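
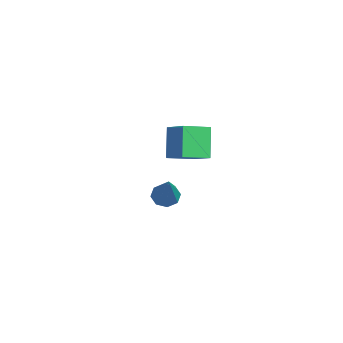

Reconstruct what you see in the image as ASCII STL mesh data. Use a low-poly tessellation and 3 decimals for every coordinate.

solid 
facet normal -0.507 0.205 0.837
outer loop
vertex 2.084 0.724 2.405
vertex 2.027 1.763 2.116
vertex 1.06 0.51 1.838
endloop
endfacet
facet normal 0.053 -0.962 0.268
outer loop
vertex 1.733 0.237 0.724
vertex 2.084 0.724 2.405
vertex 1.06 0.51 1.838
endloop
endfacet
facet normal -0.507 0.205 0.837
outer loop
vertex 1.06 0.51 1.838
vertex 2.027 1.763 2.116
vertex 1.003 1.549 1.549
endloop
endfacet
facet normal -0.861 -0.180 -0.476
outer loop
vertex 1.003 1.549 1.549
vertex 1.733 0.237 0.724
vertex 1.06 0.51 1.838
endloop
endfacet
facet normal 0.861 0.180 0.476
outer loop
vertex 2.084 0.724 2.405
vertex 2.7 1.49 1.002
vertex 2.027 1.763 2.116
endloop
endfacet
facet normal 0.053 -0.962 0.268
outer loop
vertex 2.757 0.451 1.291
vertex 2.084 0.724 2.405
vertex 1.733 0.237 0.724
endloop
endfacet
facet normal 0.861 0.180 0.476
outer loop
vertex 2.757 0.451 1.291
vertex 2.7 1.49 1.002
vertex 2.084 0.724 2.405
endloop
endfacet
facet normal -0.053 0.962 -0.268
outer loop
vertex 2.027 1.763 2.116
vertex 2.7 1.49 1.002
vertex 1.003 1.549 1.549
endloop
endfacet
facet normal -0.861 -0.180 -0.476
outer loop
vertex 1.676 1.276 0.435
vertex 1.733 0.237 0.724
vertex 1.003 1.549 1.549
endloop
endfacet
facet normal -0.053 0.962 -0.268
outer loop
vertex 1.003 1.549 1.549
vertex 2.7 1.49 1.002
vertex 1.676 1.276 0.435
endloop
endfacet
facet normal 0.507 -0.205 -0.837
outer loop
vertex 1.676 1.276 0.435
vertex 2.757 0.451 1.291
vertex 1.733 0.237 0.724
endloop
endfacet
facet normal 0.507 -0.205 -0.837
outer loop
vertex 2.7 1.49 1.002
vertex 2.757 0.451 1.291
vertex 1.676 1.276 0.435
endloop
endfacet
facet normal -0.645 0.177 -0.744
outer loop
vertex -0.907 1.619 -3.396
vertex -1.287 1.294 -3.144
vertex -1.157 1.838 -3.127
endloop
endfacet
facet normal 0.627 0.777 -0.050
outer loop
vertex -0.907 1.619 -3.396
vertex -1.157 1.838 -3.127
vertex 0.127 0.906 -1.516
endloop
endfacet
facet normal -0.646 0.178 -0.742
outer loop
vertex -1.157 1.838 -3.127
vertex -1.287 1.294 -3.144
vertex -1.483 1.739 -2.867
endloop
endfacet
facet normal 0.086 0.891 0.447
outer loop
vertex -1.157 1.838 -3.127
vertex -1.483 1.739 -2.867
vertex 0.127 0.906 -1.516
endloop
endfacet
facet normal -0.647 0.177 -0.742
outer loop
vertex -1.483 1.739 -2.867
vertex -1.287 1.294 -3.144
vertex -1.694 1.379 -2.769
endloop
endfacet
facet normal -0.420 0.459 0.783
outer loop
vertex -1.483 1.739 -2.867
vertex -1.694 1.379 -2.769
vertex 0.127 0.906 -1.516
endloop
endfacet
facet normal -0.646 0.178 -0.742
outer loop
vertex -1.694 1.379 -2.769
vertex -1.287 1.294 -3.144
vertex -1.667 0.969 -2.891
endloop
endfacet
facet normal -0.592 -0.265 0.761
outer loop
vertex -1.694 1.379 -2.769
vertex -1.667 0.969 -2.891
vertex 0.127 0.906 -1.516
endloop
endfacet
facet normal -0.645 0.176 -0.743
outer loop
vertex -1.667 0.969 -2.891
vertex -1.287 1.294 -3.144
vertex -1.416 0.749 -3.161
endloop
endfacet
facet normal -0.331 -0.858 0.392
outer loop
vertex -1.667 0.969 -2.891
vertex -1.416 0.749 -3.161
vertex 0.127 0.906 -1.516
endloop
endfacet
facet normal -0.645 0.176 -0.744
outer loop
vertex -1.416 0.749 -3.161
vertex -1.287 1.294 -3.144
vertex -1.09 0.849 -3.42
endloop
endfacet
facet normal 0.213 -0.971 -0.107
outer loop
vertex -1.416 0.749 -3.161
vertex -1.09 0.849 -3.42
vertex 0.127 0.906 -1.516
endloop
endfacet
facet normal -0.645 0.176 -0.744
outer loop
vertex -1.09 0.849 -3.42
vertex -1.287 1.294 -3.144
vertex -0.879 1.209 -3.518
endloop
endfacet
facet normal 0.716 -0.540 -0.442
outer loop
vertex -1.09 0.849 -3.42
vertex -0.879 1.209 -3.518
vertex 0.127 0.906 -1.516
endloop
endfacet
facet normal -0.645 0.177 -0.744
outer loop
vertex -0.879 1.209 -3.518
vertex -1.287 1.294 -3.144
vertex -0.907 1.619 -3.396
endloop
endfacet
facet normal 0.889 0.185 -0.419
outer loop
vertex -0.879 1.209 -3.518
vertex -0.907 1.619 -3.396
vertex 0.127 0.906 -1.516
endloop
endfacet

endsolid


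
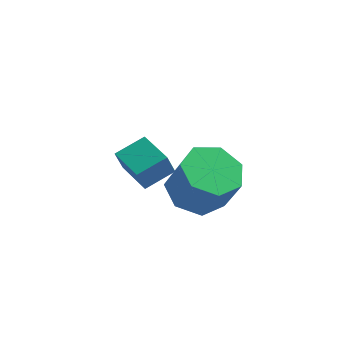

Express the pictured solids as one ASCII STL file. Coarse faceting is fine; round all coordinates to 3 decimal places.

solid 
facet normal -0.363 0.234 -0.902
outer loop
vertex 2.449 -1.174 -0.958
vertex 1.528 -0.949 -0.529
vertex 2.339 -0.318 -0.692
endloop
endfacet
facet normal 0.924 0.217 -0.316
outer loop
vertex 2.449 -1.174 -0.958
vertex 2.339 -0.318 -0.692
vertex 3.012 -1.535 0.44
endloop
endfacet
facet normal 0.924 0.217 -0.316
outer loop
vertex 3.012 -1.535 0.44
vertex 2.339 -0.318 -0.692
vertex 2.902 -0.68 0.706
endloop
endfacet
facet normal 0.364 -0.234 0.902
outer loop
vertex 3.012 -1.535 0.44
vertex 2.902 -0.68 0.706
vertex 2.092 -1.311 0.869
endloop
endfacet
facet normal -0.363 0.233 -0.902
outer loop
vertex 2.339 -0.318 -0.692
vertex 1.528 -0.949 -0.529
vertex 1.618 0.062 -0.304
endloop
endfacet
facet normal 0.480 0.877 0.034
outer loop
vertex 2.339 -0.318 -0.692
vertex 1.618 0.062 -0.304
vertex 2.902 -0.68 0.706
endloop
endfacet
facet normal 0.481 0.876 0.033
outer loop
vertex 2.902 -0.68 0.706
vertex 1.618 0.062 -0.304
vertex 2.181 -0.299 1.094
endloop
endfacet
facet normal 0.363 -0.233 0.902
outer loop
vertex 2.902 -0.68 0.706
vertex 2.181 -0.299 1.094
vertex 2.092 -1.311 0.869
endloop
endfacet
facet normal -0.363 0.233 -0.902
outer loop
vertex 1.618 0.062 -0.304
vertex 1.528 -0.949 -0.529
vertex 0.83 -0.319 -0.085
endloop
endfacet
facet normal -0.324 0.876 0.357
outer loop
vertex 1.618 0.062 -0.304
vertex 0.83 -0.319 -0.085
vertex 2.181 -0.299 1.094
endloop
endfacet
facet normal -0.325 0.875 0.358
outer loop
vertex 2.181 -0.299 1.094
vertex 0.83 -0.319 -0.085
vertex 1.393 -0.681 1.313
endloop
endfacet
facet normal 0.363 -0.233 0.902
outer loop
vertex 2.181 -0.299 1.094
vertex 1.393 -0.681 1.313
vertex 2.092 -1.311 0.869
endloop
endfacet
facet normal -0.364 0.233 -0.902
outer loop
vertex 0.83 -0.319 -0.085
vertex 1.528 -0.949 -0.529
vertex 0.568 -1.175 -0.2
endloop
endfacet
facet normal -0.885 0.216 0.412
outer loop
vertex 0.83 -0.319 -0.085
vertex 0.568 -1.175 -0.2
vertex 1.393 -0.681 1.313
endloop
endfacet
facet normal -0.885 0.216 0.412
outer loop
vertex 1.393 -0.681 1.313
vertex 0.568 -1.175 -0.2
vertex 1.131 -1.537 1.198
endloop
endfacet
facet normal 0.364 -0.232 0.902
outer loop
vertex 1.393 -0.681 1.313
vertex 1.131 -1.537 1.198
vertex 2.092 -1.311 0.869
endloop
endfacet
facet normal -0.364 0.233 -0.902
outer loop
vertex 0.568 -1.175 -0.2
vertex 1.528 -0.949 -0.529
vertex 1.029 -1.861 -0.563
endloop
endfacet
facet normal -0.779 -0.607 0.157
outer loop
vertex 0.568 -1.175 -0.2
vertex 1.029 -1.861 -0.563
vertex 1.131 -1.537 1.198
endloop
endfacet
facet normal -0.779 -0.607 0.157
outer loop
vertex 1.131 -1.537 1.198
vertex 1.029 -1.861 -0.563
vertex 1.592 -2.222 0.835
endloop
endfacet
facet normal 0.364 -0.233 0.902
outer loop
vertex 1.131 -1.537 1.198
vertex 1.592 -2.222 0.835
vertex 2.092 -1.311 0.869
endloop
endfacet
facet normal -0.364 0.233 -0.902
outer loop
vertex 1.029 -1.861 -0.563
vertex 1.528 -0.949 -0.529
vertex 1.866 -1.86 -0.901
endloop
endfacet
facet normal -0.086 -0.972 -0.216
outer loop
vertex 1.029 -1.861 -0.563
vertex 1.866 -1.86 -0.901
vertex 1.592 -2.222 0.835
endloop
endfacet
facet normal -0.087 -0.972 -0.217
outer loop
vertex 1.592 -2.222 0.835
vertex 1.866 -1.86 -0.901
vertex 2.429 -2.222 0.498
endloop
endfacet
facet normal 0.363 -0.233 0.902
outer loop
vertex 1.592 -2.222 0.835
vertex 2.429 -2.222 0.498
vertex 2.092 -1.311 0.869
endloop
endfacet
facet normal -0.363 0.234 -0.902
outer loop
vertex 1.866 -1.86 -0.901
vertex 1.528 -0.949 -0.529
vertex 2.449 -1.174 -0.958
endloop
endfacet
facet normal 0.671 -0.606 -0.427
outer loop
vertex 1.866 -1.86 -0.901
vertex 2.449 -1.174 -0.958
vertex 2.429 -2.222 0.498
endloop
endfacet
facet normal 0.671 -0.606 -0.427
outer loop
vertex 2.429 -2.222 0.498
vertex 2.449 -1.174 -0.958
vertex 3.012 -1.535 0.44
endloop
endfacet
facet normal 0.364 -0.233 0.902
outer loop
vertex 2.429 -2.222 0.498
vertex 3.012 -1.535 0.44
vertex 2.092 -1.311 0.869
endloop
endfacet
facet normal -0.646 0.762 -0.029
outer loop
vertex -1.687 2.154 -1.936
vertex -0.827 2.898 -1.553
vertex -1.457 2.317 -2.77
endloop
endfacet
facet normal -0.716 -0.621 -0.319
outer loop
vertex -0.493 1.182 -2.727
vertex -1.687 2.154 -1.936
vertex -1.457 2.317 -2.77
endloop
endfacet
facet normal -0.647 0.762 -0.029
outer loop
vertex -1.457 2.317 -2.77
vertex -0.827 2.898 -1.553
vertex -0.597 3.062 -2.387
endloop
endfacet
facet normal 0.261 0.186 -0.947
outer loop
vertex -0.597 3.062 -2.387
vertex -0.493 1.182 -2.727
vertex -1.457 2.317 -2.77
endloop
endfacet
facet normal -0.261 -0.186 0.947
outer loop
vertex -1.687 2.154 -1.936
vertex 0.137 1.763 -1.51
vertex -0.827 2.898 -1.553
endloop
endfacet
facet normal -0.716 -0.620 -0.320
outer loop
vertex -0.723 1.018 -1.893
vertex -1.687 2.154 -1.936
vertex -0.493 1.182 -2.727
endloop
endfacet
facet normal -0.261 -0.186 0.947
outer loop
vertex -0.723 1.018 -1.893
vertex 0.137 1.763 -1.51
vertex -1.687 2.154 -1.936
endloop
endfacet
facet normal 0.716 0.620 0.320
outer loop
vertex -0.827 2.898 -1.553
vertex 0.137 1.763 -1.51
vertex -0.597 3.062 -2.387
endloop
endfacet
facet normal 0.261 0.186 -0.947
outer loop
vertex 0.367 1.926 -2.344
vertex -0.493 1.182 -2.727
vertex -0.597 3.062 -2.387
endloop
endfacet
facet normal 0.717 0.620 0.319
outer loop
vertex -0.597 3.062 -2.387
vertex 0.137 1.763 -1.51
vertex 0.367 1.926 -2.344
endloop
endfacet
facet normal 0.647 -0.762 0.028
outer loop
vertex 0.367 1.926 -2.344
vertex -0.723 1.018 -1.893
vertex -0.493 1.182 -2.727
endloop
endfacet
facet normal 0.647 -0.762 0.029
outer loop
vertex 0.137 1.763 -1.51
vertex -0.723 1.018 -1.893
vertex 0.367 1.926 -2.344
endloop
endfacet

endsolid


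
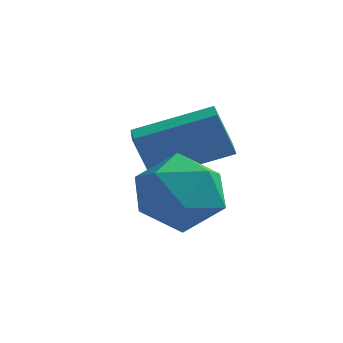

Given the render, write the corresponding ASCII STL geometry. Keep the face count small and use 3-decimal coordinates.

solid 
facet normal -0.861 -0.383 -0.335
outer loop
vertex 0.419 1.254 -0.066
vertex 0.124 2.002 -0.163
vertex 0.846 1.276 -1.187
endloop
endfacet
facet normal 0.364 -0.924 0.120
outer loop
vertex 2.516 2.018 -0.537
vertex 0.419 1.254 -0.066
vertex 0.846 1.276 -1.187
endloop
endfacet
facet normal -0.861 -0.383 -0.335
outer loop
vertex 0.846 1.276 -1.187
vertex 0.124 2.002 -0.163
vertex 0.551 2.024 -1.285
endloop
endfacet
facet normal 0.356 0.018 -0.934
outer loop
vertex 0.551 2.024 -1.285
vertex 2.516 2.018 -0.537
vertex 0.846 1.276 -1.187
endloop
endfacet
facet normal -0.355 -0.019 0.935
outer loop
vertex 0.419 1.254 -0.066
vertex 1.794 2.744 0.487
vertex 0.124 2.002 -0.163
endloop
endfacet
facet normal 0.364 -0.924 0.120
outer loop
vertex 2.089 1.996 0.585
vertex 0.419 1.254 -0.066
vertex 2.516 2.018 -0.537
endloop
endfacet
facet normal -0.356 -0.018 0.934
outer loop
vertex 2.089 1.996 0.585
vertex 1.794 2.744 0.487
vertex 0.419 1.254 -0.066
endloop
endfacet
facet normal -0.364 0.924 -0.120
outer loop
vertex 0.124 2.002 -0.163
vertex 1.794 2.744 0.487
vertex 0.551 2.024 -1.285
endloop
endfacet
facet normal 0.356 0.019 -0.934
outer loop
vertex 2.221 2.766 -0.634
vertex 2.516 2.018 -0.537
vertex 0.551 2.024 -1.285
endloop
endfacet
facet normal -0.364 0.924 -0.120
outer loop
vertex 0.551 2.024 -1.285
vertex 1.794 2.744 0.487
vertex 2.221 2.766 -0.634
endloop
endfacet
facet normal 0.861 0.383 0.335
outer loop
vertex 2.221 2.766 -0.634
vertex 2.089 1.996 0.585
vertex 2.516 2.018 -0.537
endloop
endfacet
facet normal 0.861 0.383 0.335
outer loop
vertex 1.794 2.744 0.487
vertex 2.089 1.996 0.585
vertex 2.221 2.766 -0.634
endloop
endfacet
facet normal -0.634 0.009 0.773
outer loop
vertex 0.823 0.273 -0.656
vertex 1.494 -0.403 -0.098
vertex 1.615 0.691 -0.011
endloop
endfacet
facet normal -0.665 0.623 0.412
outer loop
vertex 0.823 0.273 -0.656
vertex 1.615 0.691 -0.011
vertex 1.418 1.136 -1.001
endloop
endfacet
facet normal -0.840 0.474 -0.263
outer loop
vertex 0.823 0.273 -0.656
vertex 1.418 1.136 -1.001
vertex 1.176 0.318 -1.701
endloop
endfacet
facet normal -0.918 -0.233 -0.320
outer loop
vertex 0.823 0.273 -0.656
vertex 1.176 0.318 -1.701
vertex 1.223 -0.634 -1.143
endloop
endfacet
facet normal -0.791 -0.521 0.320
outer loop
vertex 0.823 0.273 -0.656
vertex 1.223 -0.634 -1.143
vertex 1.494 -0.403 -0.098
endloop
endfacet
facet normal -0.012 0.911 0.412
outer loop
vertex 1.418 1.136 -1.001
vertex 1.615 0.691 -0.011
vertex 2.457 0.994 -0.657
endloop
endfacet
facet normal 0.038 -0.083 0.996
outer loop
vertex 1.615 0.691 -0.011
vertex 1.494 -0.403 -0.098
vertex 2.504 0.042 -0.099
endloop
endfacet
facet normal -0.216 -0.940 0.264
outer loop
vertex 1.494 -0.403 -0.098
vertex 1.223 -0.634 -1.143
vertex 2.262 -0.776 -0.799
endloop
endfacet
facet normal -0.422 -0.474 -0.773
outer loop
vertex 1.223 -0.634 -1.143
vertex 1.176 0.318 -1.701
vertex 2.065 -0.331 -1.789
endloop
endfacet
facet normal -0.296 0.670 -0.681
outer loop
vertex 1.176 0.318 -1.701
vertex 1.418 1.136 -1.001
vertex 2.186 0.763 -1.702
endloop
endfacet
facet normal 0.918 0.233 0.320
outer loop
vertex 2.857 0.087 -1.144
vertex 2.457 0.994 -0.657
vertex 2.504 0.042 -0.099
endloop
endfacet
facet normal 0.840 -0.474 0.263
outer loop
vertex 2.857 0.087 -1.144
vertex 2.504 0.042 -0.099
vertex 2.262 -0.776 -0.799
endloop
endfacet
facet normal 0.665 -0.623 -0.412
outer loop
vertex 2.857 0.087 -1.144
vertex 2.262 -0.776 -0.799
vertex 2.065 -0.331 -1.789
endloop
endfacet
facet normal 0.634 -0.009 -0.773
outer loop
vertex 2.857 0.087 -1.144
vertex 2.065 -0.331 -1.789
vertex 2.186 0.763 -1.702
endloop
endfacet
facet normal 0.791 0.521 -0.320
outer loop
vertex 2.857 0.087 -1.144
vertex 2.186 0.763 -1.702
vertex 2.457 0.994 -0.657
endloop
endfacet
facet normal 0.422 0.474 0.773
outer loop
vertex 2.504 0.042 -0.099
vertex 2.457 0.994 -0.657
vertex 1.615 0.691 -0.011
endloop
endfacet
facet normal 0.296 -0.670 0.681
outer loop
vertex 2.262 -0.776 -0.799
vertex 2.504 0.042 -0.099
vertex 1.494 -0.403 -0.098
endloop
endfacet
facet normal 0.012 -0.911 -0.412
outer loop
vertex 2.065 -0.331 -1.789
vertex 2.262 -0.776 -0.799
vertex 1.223 -0.634 -1.143
endloop
endfacet
facet normal -0.038 0.083 -0.996
outer loop
vertex 2.186 0.763 -1.702
vertex 2.065 -0.331 -1.789
vertex 1.176 0.318 -1.701
endloop
endfacet
facet normal 0.216 0.940 -0.264
outer loop
vertex 2.457 0.994 -0.657
vertex 2.186 0.763 -1.702
vertex 1.418 1.136 -1.001
endloop
endfacet

endsolid


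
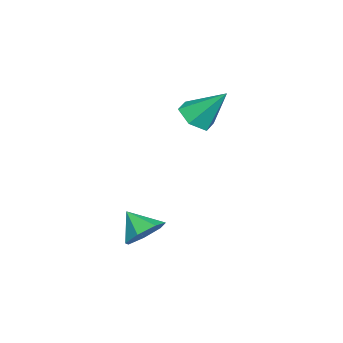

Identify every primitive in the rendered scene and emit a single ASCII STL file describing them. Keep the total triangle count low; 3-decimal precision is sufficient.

solid 
facet normal 0.342 0.677 -0.651
outer loop
vertex 2.834 1.248 -3.345
vertex 2.458 0.681 -4.132
vertex 1.987 1.436 -3.594
endloop
endfacet
facet normal -0.229 0.225 0.947
outer loop
vertex 2.834 1.248 -3.345
vertex 1.987 1.436 -3.594
vertex 1.962 -0.301 -3.188
endloop
endfacet
facet normal 0.342 0.677 -0.651
outer loop
vertex 1.987 1.436 -3.594
vertex 2.458 0.681 -4.132
vertex 1.494 1.056 -4.248
endloop
endfacet
facet normal -0.828 0.139 0.543
outer loop
vertex 1.987 1.436 -3.594
vertex 1.494 1.056 -4.248
vertex 1.962 -0.301 -3.188
endloop
endfacet
facet normal 0.342 0.678 -0.651
outer loop
vertex 1.494 1.056 -4.248
vertex 2.458 0.681 -4.132
vertex 1.727 0.394 -4.815
endloop
endfacet
facet normal -0.944 -0.329 -0.004
outer loop
vertex 1.494 1.056 -4.248
vertex 1.727 0.394 -4.815
vertex 1.962 -0.301 -3.188
endloop
endfacet
facet normal 0.342 0.678 -0.651
outer loop
vertex 1.727 0.394 -4.815
vertex 2.458 0.681 -4.132
vertex 2.51 -0.052 -4.868
endloop
endfacet
facet normal -0.489 -0.825 -0.282
outer loop
vertex 1.727 0.394 -4.815
vertex 2.51 -0.052 -4.868
vertex 1.962 -0.301 -3.188
endloop
endfacet
facet normal 0.342 0.678 -0.651
outer loop
vertex 2.51 -0.052 -4.868
vertex 2.458 0.681 -4.132
vertex 3.254 0.054 -4.367
endloop
endfacet
facet normal 0.194 -0.978 -0.082
outer loop
vertex 2.51 -0.052 -4.868
vertex 3.254 0.054 -4.367
vertex 1.962 -0.301 -3.188
endloop
endfacet
facet normal 0.342 0.678 -0.651
outer loop
vertex 3.254 0.054 -4.367
vertex 2.458 0.681 -4.132
vertex 3.398 0.633 -3.689
endloop
endfacet
facet normal 0.592 -0.671 0.447
outer loop
vertex 3.254 0.054 -4.367
vertex 3.398 0.633 -3.689
vertex 1.962 -0.301 -3.188
endloop
endfacet
facet normal 0.342 0.678 -0.651
outer loop
vertex 3.398 0.633 -3.689
vertex 2.458 0.681 -4.132
vertex 2.834 1.248 -3.345
endloop
endfacet
facet normal 0.404 -0.136 0.905
outer loop
vertex 3.398 0.633 -3.689
vertex 2.834 1.248 -3.345
vertex 1.962 -0.301 -3.188
endloop
endfacet
facet normal -0.044 -0.656 -0.753
outer loop
vertex -1.548 1.441 0.667
vertex -2.547 1.488 0.684
vertex -2.026 2.117 0.106
endloop
endfacet
facet normal 0.830 0.557 -0.035
outer loop
vertex -1.548 1.441 0.667
vertex -2.026 2.117 0.106
vertex -2.453 2.892 2.296
endloop
endfacet
facet normal -0.044 -0.656 -0.753
outer loop
vertex -2.026 2.117 0.106
vertex -2.547 1.488 0.684
vertex -3.025 2.164 0.123
endloop
endfacet
facet normal 0.039 0.944 -0.327
outer loop
vertex -2.026 2.117 0.106
vertex -3.025 2.164 0.123
vertex -2.453 2.892 2.296
endloop
endfacet
facet normal -0.044 -0.656 -0.753
outer loop
vertex -3.025 2.164 0.123
vertex -2.547 1.488 0.684
vertex -3.545 1.535 0.701
endloop
endfacet
facet normal -0.774 0.633 -0.008
outer loop
vertex -3.025 2.164 0.123
vertex -3.545 1.535 0.701
vertex -2.453 2.892 2.296
endloop
endfacet
facet normal -0.044 -0.655 -0.754
outer loop
vertex -3.545 1.535 0.701
vertex -2.547 1.488 0.684
vertex -3.067 0.859 1.261
endloop
endfacet
facet normal -0.797 -0.065 0.601
outer loop
vertex -3.545 1.535 0.701
vertex -3.067 0.859 1.261
vertex -2.453 2.892 2.296
endloop
endfacet
facet normal -0.044 -0.656 -0.754
outer loop
vertex -3.067 0.859 1.261
vertex -2.547 1.488 0.684
vertex -2.068 0.812 1.244
endloop
endfacet
facet normal -0.006 -0.452 0.892
outer loop
vertex -3.067 0.859 1.261
vertex -2.068 0.812 1.244
vertex -2.453 2.892 2.296
endloop
endfacet
facet normal -0.044 -0.656 -0.754
outer loop
vertex -2.068 0.812 1.244
vertex -2.547 1.488 0.684
vertex -1.548 1.441 0.667
endloop
endfacet
facet normal 0.807 -0.141 0.574
outer loop
vertex -2.068 0.812 1.244
vertex -1.548 1.441 0.667
vertex -2.453 2.892 2.296
endloop
endfacet

endsolid


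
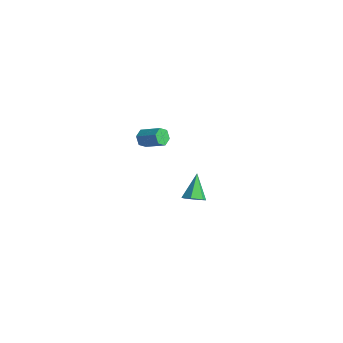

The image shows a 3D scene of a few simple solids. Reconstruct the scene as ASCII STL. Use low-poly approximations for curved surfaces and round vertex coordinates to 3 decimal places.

solid 
facet normal 0.463 -0.547 -0.697
outer loop
vertex 3.239 1.714 -3.153
vertex 2.65 1.592 -3.448
vertex 3.01 2.127 -3.629
endloop
endfacet
facet normal 0.612 0.719 0.330
outer loop
vertex 3.239 1.714 -3.153
vertex 3.01 2.127 -3.629
vertex 1.91 2.468 -2.332
endloop
endfacet
facet normal 0.463 -0.548 -0.697
outer loop
vertex 3.01 2.127 -3.629
vertex 2.65 1.592 -3.448
vertex 2.421 2.004 -3.924
endloop
endfacet
facet normal -0.052 0.954 -0.295
outer loop
vertex 3.01 2.127 -3.629
vertex 2.421 2.004 -3.924
vertex 1.91 2.468 -2.332
endloop
endfacet
facet normal 0.462 -0.548 -0.697
outer loop
vertex 2.421 2.004 -3.924
vertex 2.65 1.592 -3.448
vertex 2.061 1.469 -3.742
endloop
endfacet
facet normal -0.821 0.421 -0.386
outer loop
vertex 2.421 2.004 -3.924
vertex 2.061 1.469 -3.742
vertex 1.91 2.468 -2.332
endloop
endfacet
facet normal 0.462 -0.547 -0.698
outer loop
vertex 2.061 1.469 -3.742
vertex 2.65 1.592 -3.448
vertex 2.29 1.057 -3.267
endloop
endfacet
facet normal -0.927 -0.346 0.146
outer loop
vertex 2.061 1.469 -3.742
vertex 2.29 1.057 -3.267
vertex 1.91 2.468 -2.332
endloop
endfacet
facet normal 0.463 -0.547 -0.697
outer loop
vertex 2.29 1.057 -3.267
vertex 2.65 1.592 -3.448
vertex 2.879 1.179 -2.972
endloop
endfacet
facet normal -0.265 -0.581 0.769
outer loop
vertex 2.29 1.057 -3.267
vertex 2.879 1.179 -2.972
vertex 1.91 2.468 -2.332
endloop
endfacet
facet normal 0.463 -0.547 -0.697
outer loop
vertex 2.879 1.179 -2.972
vertex 2.65 1.592 -3.448
vertex 3.239 1.714 -3.153
endloop
endfacet
facet normal 0.505 -0.048 0.862
outer loop
vertex 2.879 1.179 -2.972
vertex 3.239 1.714 -3.153
vertex 1.91 2.468 -2.332
endloop
endfacet
facet normal -0.831 -0.283 -0.480
outer loop
vertex 2.943 -1.858 3.071
vertex 2.663 -1.789 3.515
vertex 2.723 -1.387 3.174
endloop
endfacet
facet normal 0.372 0.361 -0.855
outer loop
vertex 2.943 -1.858 3.071
vertex 2.723 -1.387 3.174
vertex 3.998 -1.501 3.681
endloop
endfacet
facet normal 0.372 0.361 -0.855
outer loop
vertex 3.998 -1.501 3.681
vertex 2.723 -1.387 3.174
vertex 3.778 -1.03 3.784
endloop
endfacet
facet normal 0.830 0.283 0.481
outer loop
vertex 3.998 -1.501 3.681
vertex 3.778 -1.03 3.784
vertex 3.717 -1.431 4.125
endloop
endfacet
facet normal -0.831 -0.282 -0.479
outer loop
vertex 2.723 -1.387 3.174
vertex 2.663 -1.789 3.515
vertex 2.443 -1.318 3.619
endloop
endfacet
facet normal -0.173 0.951 -0.257
outer loop
vertex 2.723 -1.387 3.174
vertex 2.443 -1.318 3.619
vertex 3.778 -1.03 3.784
endloop
endfacet
facet normal -0.173 0.950 -0.258
outer loop
vertex 3.778 -1.03 3.784
vertex 2.443 -1.318 3.619
vertex 3.498 -0.96 4.229
endloop
endfacet
facet normal 0.832 0.281 0.479
outer loop
vertex 3.778 -1.03 3.784
vertex 3.498 -0.96 4.229
vertex 3.717 -1.431 4.125
endloop
endfacet
facet normal -0.830 -0.282 -0.481
outer loop
vertex 2.443 -1.318 3.619
vertex 2.663 -1.789 3.515
vertex 2.382 -1.719 3.959
endloop
endfacet
facet normal -0.545 0.589 0.597
outer loop
vertex 2.443 -1.318 3.619
vertex 2.382 -1.719 3.959
vertex 3.498 -0.96 4.229
endloop
endfacet
facet normal -0.545 0.588 0.598
outer loop
vertex 3.498 -0.96 4.229
vertex 2.382 -1.719 3.959
vertex 3.437 -1.362 4.569
endloop
endfacet
facet normal 0.831 0.280 0.480
outer loop
vertex 3.498 -0.96 4.229
vertex 3.437 -1.362 4.569
vertex 3.717 -1.431 4.125
endloop
endfacet
facet normal -0.830 -0.283 -0.481
outer loop
vertex 2.382 -1.719 3.959
vertex 2.663 -1.789 3.515
vertex 2.602 -2.19 3.856
endloop
endfacet
facet normal -0.372 -0.361 0.855
outer loop
vertex 2.382 -1.719 3.959
vertex 2.602 -2.19 3.856
vertex 3.437 -1.362 4.569
endloop
endfacet
facet normal -0.372 -0.361 0.855
outer loop
vertex 3.437 -1.362 4.569
vertex 2.602 -2.19 3.856
vertex 3.657 -1.833 4.466
endloop
endfacet
facet normal 0.831 0.283 0.480
outer loop
vertex 3.437 -1.362 4.569
vertex 3.657 -1.833 4.466
vertex 3.717 -1.431 4.125
endloop
endfacet
facet normal -0.832 -0.281 -0.479
outer loop
vertex 2.602 -2.19 3.856
vertex 2.663 -1.789 3.515
vertex 2.882 -2.26 3.411
endloop
endfacet
facet normal 0.172 -0.951 0.258
outer loop
vertex 2.602 -2.19 3.856
vertex 2.882 -2.26 3.411
vertex 3.657 -1.833 4.466
endloop
endfacet
facet normal 0.174 -0.951 0.257
outer loop
vertex 3.657 -1.833 4.466
vertex 2.882 -2.26 3.411
vertex 3.937 -1.902 4.021
endloop
endfacet
facet normal 0.831 0.282 0.479
outer loop
vertex 3.657 -1.833 4.466
vertex 3.937 -1.902 4.021
vertex 3.717 -1.431 4.125
endloop
endfacet
facet normal -0.831 -0.280 -0.480
outer loop
vertex 2.882 -2.26 3.411
vertex 2.663 -1.789 3.515
vertex 2.943 -1.858 3.071
endloop
endfacet
facet normal 0.545 -0.588 -0.598
outer loop
vertex 2.882 -2.26 3.411
vertex 2.943 -1.858 3.071
vertex 3.937 -1.902 4.021
endloop
endfacet
facet normal 0.545 -0.589 -0.597
outer loop
vertex 3.937 -1.902 4.021
vertex 2.943 -1.858 3.071
vertex 3.998 -1.501 3.681
endloop
endfacet
facet normal 0.830 0.282 0.481
outer loop
vertex 3.937 -1.902 4.021
vertex 3.998 -1.501 3.681
vertex 3.717 -1.431 4.125
endloop
endfacet

endsolid


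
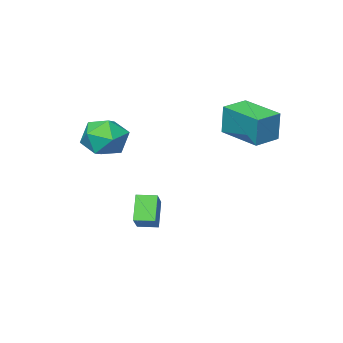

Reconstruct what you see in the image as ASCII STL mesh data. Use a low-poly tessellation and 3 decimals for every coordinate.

solid 
facet normal -0.997 -0.052 0.064
outer loop
vertex -3.251 0.94 3.332
vertex -3.364 2.833 3.102
vertex -3.332 0.765 1.935
endloop
endfacet
facet normal 0.059 -0.991 0.121
outer loop
vertex -2.136 0.827 1.858
vertex -3.251 0.94 3.332
vertex -3.332 0.765 1.935
endloop
endfacet
facet normal -0.997 -0.052 0.064
outer loop
vertex -3.332 0.765 1.935
vertex -3.364 2.833 3.102
vertex -3.445 2.658 1.705
endloop
endfacet
facet normal -0.057 -0.124 -0.991
outer loop
vertex -3.445 2.658 1.705
vertex -2.136 0.827 1.858
vertex -3.332 0.765 1.935
endloop
endfacet
facet normal 0.057 0.124 0.991
outer loop
vertex -3.251 0.94 3.332
vertex -2.168 2.895 3.025
vertex -3.364 2.833 3.102
endloop
endfacet
facet normal 0.059 -0.991 0.121
outer loop
vertex -2.055 1.002 3.255
vertex -3.251 0.94 3.332
vertex -2.136 0.827 1.858
endloop
endfacet
facet normal 0.057 0.124 0.991
outer loop
vertex -2.055 1.002 3.255
vertex -2.168 2.895 3.025
vertex -3.251 0.94 3.332
endloop
endfacet
facet normal -0.059 0.991 -0.121
outer loop
vertex -3.364 2.833 3.102
vertex -2.168 2.895 3.025
vertex -3.445 2.658 1.705
endloop
endfacet
facet normal -0.057 -0.124 -0.991
outer loop
vertex -2.249 2.72 1.628
vertex -2.136 0.827 1.858
vertex -3.445 2.658 1.705
endloop
endfacet
facet normal -0.059 0.991 -0.121
outer loop
vertex -3.445 2.658 1.705
vertex -2.168 2.895 3.025
vertex -2.249 2.72 1.628
endloop
endfacet
facet normal 0.997 0.052 -0.064
outer loop
vertex -2.249 2.72 1.628
vertex -2.055 1.002 3.255
vertex -2.136 0.827 1.858
endloop
endfacet
facet normal 0.997 0.052 -0.064
outer loop
vertex -2.168 2.895 3.025
vertex -2.055 1.002 3.255
vertex -2.249 2.72 1.628
endloop
endfacet
facet normal -0.574 -0.556 -0.601
outer loop
vertex 0.01 -1.634 -2.141
vertex -0.591 -1.019 -2.136
vertex 0.573 -1.076 -3.196
endloop
endfacet
facet normal 0.699 -0.715 -0.005
outer loop
vertex 1.331 -0.341 -2.404
vertex 0.01 -1.634 -2.141
vertex 0.573 -1.076 -3.196
endloop
endfacet
facet normal -0.574 -0.557 -0.600
outer loop
vertex 0.573 -1.076 -3.196
vertex -0.591 -1.019 -2.136
vertex -0.028 -0.461 -3.192
endloop
endfacet
facet normal 0.427 0.422 -0.800
outer loop
vertex -0.028 -0.461 -3.192
vertex 1.331 -0.341 -2.404
vertex 0.573 -1.076 -3.196
endloop
endfacet
facet normal -0.426 -0.423 0.800
outer loop
vertex 0.01 -1.634 -2.141
vertex 0.167 -0.284 -1.344
vertex -0.591 -1.019 -2.136
endloop
endfacet
facet normal 0.699 -0.715 -0.005
outer loop
vertex 0.768 -0.899 -1.348
vertex 0.01 -1.634 -2.141
vertex 1.331 -0.341 -2.404
endloop
endfacet
facet normal -0.427 -0.422 0.800
outer loop
vertex 0.768 -0.899 -1.348
vertex 0.167 -0.284 -1.344
vertex 0.01 -1.634 -2.141
endloop
endfacet
facet normal -0.699 0.715 0.005
outer loop
vertex -0.591 -1.019 -2.136
vertex 0.167 -0.284 -1.344
vertex -0.028 -0.461 -3.192
endloop
endfacet
facet normal 0.426 0.423 -0.800
outer loop
vertex 0.73 0.274 -2.399
vertex 1.331 -0.341 -2.404
vertex -0.028 -0.461 -3.192
endloop
endfacet
facet normal -0.699 0.715 0.005
outer loop
vertex -0.028 -0.461 -3.192
vertex 0.167 -0.284 -1.344
vertex 0.73 0.274 -2.399
endloop
endfacet
facet normal 0.574 0.556 0.600
outer loop
vertex 0.73 0.274 -2.399
vertex 0.768 -0.899 -1.348
vertex 1.331 -0.341 -2.404
endloop
endfacet
facet normal 0.574 0.557 0.601
outer loop
vertex 0.167 -0.284 -1.344
vertex 0.768 -0.899 -1.348
vertex 0.73 0.274 -2.399
endloop
endfacet
facet normal -0.268 0.961 -0.069
outer loop
vertex 1.069 -1.398 0.848
vertex 0.62 -1.453 1.821
vertex 1.65 -1.173 1.721
endloop
endfacet
facet normal 0.332 0.836 -0.437
outer loop
vertex 1.069 -1.398 0.848
vertex 1.65 -1.173 1.721
vertex 2.077 -1.756 0.929
endloop
endfacet
facet normal 0.193 0.333 -0.923
outer loop
vertex 1.069 -1.398 0.848
vertex 2.077 -1.756 0.929
vertex 1.31 -2.396 0.538
endloop
endfacet
facet normal -0.494 0.147 -0.857
outer loop
vertex 1.069 -1.398 0.848
vertex 1.31 -2.396 0.538
vertex 0.41 -2.209 1.089
endloop
endfacet
facet normal -0.778 0.535 -0.329
outer loop
vertex 1.069 -1.398 0.848
vertex 0.41 -2.209 1.089
vertex 0.62 -1.453 1.821
endloop
endfacet
facet normal 0.817 0.576 0.017
outer loop
vertex 2.077 -1.756 0.929
vertex 1.65 -1.173 1.721
vertex 2.25 -2.031 1.951
endloop
endfacet
facet normal -0.152 0.778 0.610
outer loop
vertex 1.65 -1.173 1.721
vertex 0.62 -1.453 1.821
vertex 1.35 -1.844 2.502
endloop
endfacet
facet normal -0.978 0.088 0.189
outer loop
vertex 0.62 -1.453 1.821
vertex 0.41 -2.209 1.089
vertex 0.583 -2.484 2.111
endloop
endfacet
facet normal -0.518 -0.540 -0.663
outer loop
vertex 0.41 -2.209 1.089
vertex 1.31 -2.396 0.538
vertex 1.01 -3.067 1.319
endloop
endfacet
facet normal 0.591 -0.238 -0.771
outer loop
vertex 1.31 -2.396 0.538
vertex 2.077 -1.756 0.929
vertex 2.04 -2.787 1.219
endloop
endfacet
facet normal 0.494 -0.147 0.857
outer loop
vertex 1.591 -2.842 2.192
vertex 2.25 -2.031 1.951
vertex 1.35 -1.844 2.502
endloop
endfacet
facet normal -0.193 -0.333 0.923
outer loop
vertex 1.591 -2.842 2.192
vertex 1.35 -1.844 2.502
vertex 0.583 -2.484 2.111
endloop
endfacet
facet normal -0.332 -0.836 0.437
outer loop
vertex 1.591 -2.842 2.192
vertex 0.583 -2.484 2.111
vertex 1.01 -3.067 1.319
endloop
endfacet
facet normal 0.268 -0.961 0.069
outer loop
vertex 1.591 -2.842 2.192
vertex 1.01 -3.067 1.319
vertex 2.04 -2.787 1.219
endloop
endfacet
facet normal 0.778 -0.535 0.329
outer loop
vertex 1.591 -2.842 2.192
vertex 2.04 -2.787 1.219
vertex 2.25 -2.031 1.951
endloop
endfacet
facet normal 0.518 0.540 0.663
outer loop
vertex 1.35 -1.844 2.502
vertex 2.25 -2.031 1.951
vertex 1.65 -1.173 1.721
endloop
endfacet
facet normal -0.591 0.238 0.771
outer loop
vertex 0.583 -2.484 2.111
vertex 1.35 -1.844 2.502
vertex 0.62 -1.453 1.821
endloop
endfacet
facet normal -0.817 -0.576 -0.017
outer loop
vertex 1.01 -3.067 1.319
vertex 0.583 -2.484 2.111
vertex 0.41 -2.209 1.089
endloop
endfacet
facet normal 0.152 -0.778 -0.610
outer loop
vertex 2.04 -2.787 1.219
vertex 1.01 -3.067 1.319
vertex 1.31 -2.396 0.538
endloop
endfacet
facet normal 0.978 -0.088 -0.189
outer loop
vertex 2.25 -2.031 1.951
vertex 2.04 -2.787 1.219
vertex 2.077 -1.756 0.929
endloop
endfacet

endsolid


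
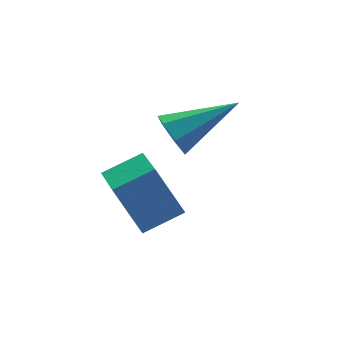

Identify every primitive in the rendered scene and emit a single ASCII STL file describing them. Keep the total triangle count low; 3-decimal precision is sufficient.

solid 
facet normal -0.348 0.374 0.860
outer loop
vertex -0.482 -0.61 -3.159
vertex 0.678 -0.597 -2.695
vertex -0.272 0.893 -3.727
endloop
endfacet
facet normal -0.928 -0.011 -0.371
outer loop
vertex 0.302 0.277 -5.145
vertex -0.482 -0.61 -3.159
vertex -0.272 0.893 -3.727
endloop
endfacet
facet normal -0.348 0.374 0.860
outer loop
vertex -0.272 0.893 -3.727
vertex 0.678 -0.597 -2.695
vertex 0.888 0.906 -3.263
endloop
endfacet
facet normal 0.130 0.928 -0.350
outer loop
vertex 0.888 0.906 -3.263
vertex 0.302 0.277 -5.145
vertex -0.272 0.893 -3.727
endloop
endfacet
facet normal -0.130 -0.928 0.350
outer loop
vertex -0.482 -0.61 -3.159
vertex 1.252 -1.213 -4.113
vertex 0.678 -0.597 -2.695
endloop
endfacet
facet normal -0.928 -0.011 -0.371
outer loop
vertex 0.092 -1.226 -4.577
vertex -0.482 -0.61 -3.159
vertex 0.302 0.277 -5.145
endloop
endfacet
facet normal -0.130 -0.928 0.350
outer loop
vertex 0.092 -1.226 -4.577
vertex 1.252 -1.213 -4.113
vertex -0.482 -0.61 -3.159
endloop
endfacet
facet normal 0.928 0.011 0.371
outer loop
vertex 0.678 -0.597 -2.695
vertex 1.252 -1.213 -4.113
vertex 0.888 0.906 -3.263
endloop
endfacet
facet normal 0.130 0.928 -0.350
outer loop
vertex 1.462 0.29 -4.681
vertex 0.302 0.277 -5.145
vertex 0.888 0.906 -3.263
endloop
endfacet
facet normal 0.928 0.011 0.371
outer loop
vertex 0.888 0.906 -3.263
vertex 1.252 -1.213 -4.113
vertex 1.462 0.29 -4.681
endloop
endfacet
facet normal 0.348 -0.374 -0.860
outer loop
vertex 1.462 0.29 -4.681
vertex 0.092 -1.226 -4.577
vertex 0.302 0.277 -5.145
endloop
endfacet
facet normal 0.348 -0.374 -0.860
outer loop
vertex 1.252 -1.213 -4.113
vertex 0.092 -1.226 -4.577
vertex 1.462 0.29 -4.681
endloop
endfacet
facet normal -0.897 0.045 -0.439
outer loop
vertex 2.358 1.562 -4.217
vertex 2.048 1.788 -3.561
vertex 2.342 2.214 -4.118
endloop
endfacet
facet normal 0.697 0.124 -0.706
outer loop
vertex 2.358 1.562 -4.217
vertex 2.342 2.214 -4.118
vertex 3.932 1.692 -2.639
endloop
endfacet
facet normal -0.897 0.046 -0.439
outer loop
vertex 2.342 2.214 -4.118
vertex 2.048 1.788 -3.561
vertex 2.105 2.545 -3.599
endloop
endfacet
facet normal 0.522 0.807 -0.276
outer loop
vertex 2.342 2.214 -4.118
vertex 2.105 2.545 -3.599
vertex 3.932 1.692 -2.639
endloop
endfacet
facet normal -0.897 0.045 -0.439
outer loop
vertex 2.105 2.545 -3.599
vertex 2.048 1.788 -3.561
vertex 1.825 2.306 -3.052
endloop
endfacet
facet normal 0.163 0.871 0.464
outer loop
vertex 2.105 2.545 -3.599
vertex 1.825 2.306 -3.052
vertex 3.932 1.692 -2.639
endloop
endfacet
facet normal -0.897 0.045 -0.439
outer loop
vertex 1.825 2.306 -3.052
vertex 2.048 1.788 -3.561
vertex 1.713 1.677 -2.888
endloop
endfacet
facet normal -0.109 0.269 0.957
outer loop
vertex 1.825 2.306 -3.052
vertex 1.713 1.677 -2.888
vertex 3.932 1.692 -2.639
endloop
endfacet
facet normal -0.897 0.046 -0.439
outer loop
vertex 1.713 1.677 -2.888
vertex 2.048 1.788 -3.561
vertex 1.853 1.132 -3.231
endloop
endfacet
facet normal -0.090 -0.547 0.832
outer loop
vertex 1.713 1.677 -2.888
vertex 1.853 1.132 -3.231
vertex 3.932 1.692 -2.639
endloop
endfacet
facet normal -0.897 0.046 -0.439
outer loop
vertex 1.853 1.132 -3.231
vertex 2.048 1.788 -3.561
vertex 2.14 1.08 -3.823
endloop
endfacet
facet normal 0.206 -0.961 0.184
outer loop
vertex 1.853 1.132 -3.231
vertex 2.14 1.08 -3.823
vertex 3.932 1.692 -2.639
endloop
endfacet
facet normal -0.897 0.046 -0.440
outer loop
vertex 2.14 1.08 -3.823
vertex 2.048 1.788 -3.561
vertex 2.358 1.562 -4.217
endloop
endfacet
facet normal 0.557 -0.662 -0.501
outer loop
vertex 2.14 1.08 -3.823
vertex 2.358 1.562 -4.217
vertex 3.932 1.692 -2.639
endloop
endfacet

endsolid


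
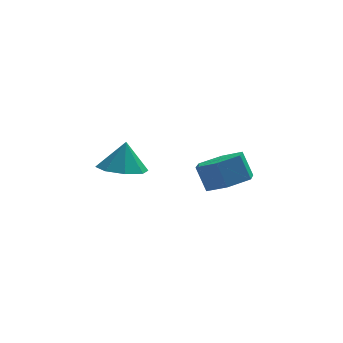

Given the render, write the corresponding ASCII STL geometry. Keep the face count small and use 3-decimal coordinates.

solid 
facet normal -0.169 -0.270 -0.948
outer loop
vertex -3.01 1.907 0.955
vertex -3.684 1.304 1.247
vertex -3.667 2.217 0.984
endloop
endfacet
facet normal 0.418 0.859 0.294
outer loop
vertex -3.01 1.907 0.955
vertex -3.667 2.217 0.984
vertex -3.476 1.636 2.413
endloop
endfacet
facet normal -0.169 -0.270 -0.948
outer loop
vertex -3.667 2.217 0.984
vertex -3.684 1.304 1.247
vertex -4.334 1.992 1.167
endloop
endfacet
facet normal -0.196 0.899 0.392
outer loop
vertex -3.667 2.217 0.984
vertex -4.334 1.992 1.167
vertex -3.476 1.636 2.413
endloop
endfacet
facet normal -0.168 -0.269 -0.948
outer loop
vertex -4.334 1.992 1.167
vertex -3.684 1.304 1.247
vertex -4.62 1.364 1.396
endloop
endfacet
facet normal -0.638 0.503 0.583
outer loop
vertex -4.334 1.992 1.167
vertex -4.62 1.364 1.396
vertex -3.476 1.636 2.413
endloop
endfacet
facet normal -0.168 -0.271 -0.948
outer loop
vertex -4.62 1.364 1.396
vertex -3.684 1.304 1.247
vertex -4.357 0.701 1.539
endloop
endfacet
facet normal -0.649 -0.095 0.755
outer loop
vertex -4.62 1.364 1.396
vertex -4.357 0.701 1.539
vertex -3.476 1.636 2.413
endloop
endfacet
facet normal -0.169 -0.270 -0.948
outer loop
vertex -4.357 0.701 1.539
vertex -3.684 1.304 1.247
vertex -3.7 0.391 1.51
endloop
endfacet
facet normal -0.222 -0.546 0.808
outer loop
vertex -4.357 0.701 1.539
vertex -3.7 0.391 1.51
vertex -3.476 1.636 2.413
endloop
endfacet
facet normal -0.169 -0.270 -0.948
outer loop
vertex -3.7 0.391 1.51
vertex -3.684 1.304 1.247
vertex -3.033 0.616 1.327
endloop
endfacet
facet normal 0.392 -0.585 0.710
outer loop
vertex -3.7 0.391 1.51
vertex -3.033 0.616 1.327
vertex -3.476 1.636 2.413
endloop
endfacet
facet normal -0.168 -0.269 -0.948
outer loop
vertex -3.033 0.616 1.327
vertex -3.684 1.304 1.247
vertex -2.747 1.244 1.098
endloop
endfacet
facet normal 0.833 -0.190 0.519
outer loop
vertex -3.033 0.616 1.327
vertex -2.747 1.244 1.098
vertex -3.476 1.636 2.413
endloop
endfacet
facet normal -0.168 -0.271 -0.948
outer loop
vertex -2.747 1.244 1.098
vertex -3.684 1.304 1.247
vertex -3.01 1.907 0.955
endloop
endfacet
facet normal 0.844 0.409 0.346
outer loop
vertex -2.747 1.244 1.098
vertex -3.01 1.907 0.955
vertex -3.476 1.636 2.413
endloop
endfacet
facet normal 0.278 -0.413 -0.867
outer loop
vertex 1.206 2.316 -0.37
vertex 0.532 2.888 -0.858
vertex 1.474 3.226 -0.717
endloop
endfacet
facet normal 0.923 -0.135 0.359
outer loop
vertex 1.206 2.316 -0.37
vertex 1.474 3.226 -0.717
vertex 0.882 2.799 0.645
endloop
endfacet
facet normal 0.923 -0.135 0.359
outer loop
vertex 0.882 2.799 0.645
vertex 1.474 3.226 -0.717
vertex 1.15 3.709 0.298
endloop
endfacet
facet normal -0.277 0.412 0.868
outer loop
vertex 0.882 2.799 0.645
vertex 1.15 3.709 0.298
vertex 0.208 3.372 0.158
endloop
endfacet
facet normal 0.278 -0.413 -0.867
outer loop
vertex 1.474 3.226 -0.717
vertex 0.532 2.888 -0.858
vertex 0.8 3.798 -1.205
endloop
endfacet
facet normal 0.691 0.713 -0.119
outer loop
vertex 1.474 3.226 -0.717
vertex 0.8 3.798 -1.205
vertex 1.15 3.709 0.298
endloop
endfacet
facet normal 0.690 0.714 -0.119
outer loop
vertex 1.15 3.709 0.298
vertex 0.8 3.798 -1.205
vertex 0.475 4.281 -0.19
endloop
endfacet
facet normal -0.277 0.413 0.867
outer loop
vertex 1.15 3.709 0.298
vertex 0.475 4.281 -0.19
vertex 0.208 3.372 0.158
endloop
endfacet
facet normal 0.277 -0.412 -0.868
outer loop
vertex 0.8 3.798 -1.205
vertex 0.532 2.888 -0.858
vertex -0.142 3.461 -1.345
endloop
endfacet
facet normal -0.232 0.847 -0.478
outer loop
vertex 0.8 3.798 -1.205
vertex -0.142 3.461 -1.345
vertex 0.475 4.281 -0.19
endloop
endfacet
facet normal -0.232 0.847 -0.477
outer loop
vertex 0.475 4.281 -0.19
vertex -0.142 3.461 -1.345
vertex -0.466 3.944 -0.33
endloop
endfacet
facet normal -0.277 0.413 0.867
outer loop
vertex 0.475 4.281 -0.19
vertex -0.466 3.944 -0.33
vertex 0.208 3.372 0.158
endloop
endfacet
facet normal 0.277 -0.412 -0.868
outer loop
vertex -0.142 3.461 -1.345
vertex 0.532 2.888 -0.858
vertex -0.41 2.551 -0.998
endloop
endfacet
facet normal -0.923 0.135 -0.359
outer loop
vertex -0.142 3.461 -1.345
vertex -0.41 2.551 -0.998
vertex -0.466 3.944 -0.33
endloop
endfacet
facet normal -0.923 0.135 -0.359
outer loop
vertex -0.466 3.944 -0.33
vertex -0.41 2.551 -0.998
vertex -0.734 3.034 0.017
endloop
endfacet
facet normal -0.278 0.413 0.867
outer loop
vertex -0.466 3.944 -0.33
vertex -0.734 3.034 0.017
vertex 0.208 3.372 0.158
endloop
endfacet
facet normal 0.277 -0.413 -0.867
outer loop
vertex -0.41 2.551 -0.998
vertex 0.532 2.888 -0.858
vertex 0.265 1.979 -0.51
endloop
endfacet
facet normal -0.691 -0.713 0.119
outer loop
vertex -0.41 2.551 -0.998
vertex 0.265 1.979 -0.51
vertex -0.734 3.034 0.017
endloop
endfacet
facet normal -0.691 -0.713 0.118
outer loop
vertex -0.734 3.034 0.017
vertex 0.265 1.979 -0.51
vertex -0.06 2.462 0.505
endloop
endfacet
facet normal -0.278 0.413 0.867
outer loop
vertex -0.734 3.034 0.017
vertex -0.06 2.462 0.505
vertex 0.208 3.372 0.158
endloop
endfacet
facet normal 0.277 -0.413 -0.867
outer loop
vertex 0.265 1.979 -0.51
vertex 0.532 2.888 -0.858
vertex 1.206 2.316 -0.37
endloop
endfacet
facet normal 0.232 -0.847 0.478
outer loop
vertex 0.265 1.979 -0.51
vertex 1.206 2.316 -0.37
vertex -0.06 2.462 0.505
endloop
endfacet
facet normal 0.232 -0.847 0.477
outer loop
vertex -0.06 2.462 0.505
vertex 1.206 2.316 -0.37
vertex 0.882 2.799 0.645
endloop
endfacet
facet normal -0.277 0.412 0.868
outer loop
vertex -0.06 2.462 0.505
vertex 0.882 2.799 0.645
vertex 0.208 3.372 0.158
endloop
endfacet

endsolid


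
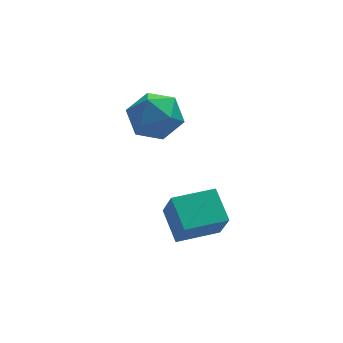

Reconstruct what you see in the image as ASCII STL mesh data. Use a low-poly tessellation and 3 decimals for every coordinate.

solid 
facet normal -0.517 0.471 0.715
outer loop
vertex -1.006 1.279 3.45
vertex -1.728 0.851 3.21
vertex -1.199 0.511 3.816
endloop
endfacet
facet normal 0.167 0.390 0.906
outer loop
vertex -1.006 1.279 3.45
vertex -1.199 0.511 3.816
vertex -0.376 0.691 3.587
endloop
endfacet
facet normal 0.572 0.709 0.413
outer loop
vertex -1.006 1.279 3.45
vertex -0.376 0.691 3.587
vertex -0.396 1.142 2.84
endloop
endfacet
facet normal 0.140 0.987 -0.082
outer loop
vertex -1.006 1.279 3.45
vertex -0.396 1.142 2.84
vertex -1.232 1.241 2.607
endloop
endfacet
facet normal -0.533 0.840 0.105
outer loop
vertex -1.006 1.279 3.45
vertex -1.232 1.241 2.607
vertex -1.728 0.851 3.21
endloop
endfacet
facet normal 0.317 -0.307 0.897
outer loop
vertex -0.376 0.691 3.587
vertex -1.199 0.511 3.816
vertex -0.708 -0.101 3.433
endloop
endfacet
facet normal -0.789 -0.177 0.589
outer loop
vertex -1.199 0.511 3.816
vertex -1.728 0.851 3.21
vertex -1.544 -0.002 3.2
endloop
endfacet
facet normal -0.815 0.419 -0.399
outer loop
vertex -1.728 0.851 3.21
vertex -1.232 1.241 2.607
vertex -1.564 0.449 2.453
endloop
endfacet
facet normal 0.273 0.658 -0.701
outer loop
vertex -1.232 1.241 2.607
vertex -0.396 1.142 2.84
vertex -0.741 0.629 2.224
endloop
endfacet
facet normal 0.973 0.209 0.100
outer loop
vertex -0.396 1.142 2.84
vertex -0.376 0.691 3.587
vertex -0.212 0.289 2.83
endloop
endfacet
facet normal -0.140 -0.987 0.082
outer loop
vertex -0.934 -0.139 2.59
vertex -0.708 -0.101 3.433
vertex -1.544 -0.002 3.2
endloop
endfacet
facet normal -0.572 -0.709 -0.413
outer loop
vertex -0.934 -0.139 2.59
vertex -1.544 -0.002 3.2
vertex -1.564 0.449 2.453
endloop
endfacet
facet normal -0.167 -0.390 -0.906
outer loop
vertex -0.934 -0.139 2.59
vertex -1.564 0.449 2.453
vertex -0.741 0.629 2.224
endloop
endfacet
facet normal 0.517 -0.471 -0.715
outer loop
vertex -0.934 -0.139 2.59
vertex -0.741 0.629 2.224
vertex -0.212 0.289 2.83
endloop
endfacet
facet normal 0.533 -0.840 -0.105
outer loop
vertex -0.934 -0.139 2.59
vertex -0.212 0.289 2.83
vertex -0.708 -0.101 3.433
endloop
endfacet
facet normal -0.273 -0.658 0.701
outer loop
vertex -1.544 -0.002 3.2
vertex -0.708 -0.101 3.433
vertex -1.199 0.511 3.816
endloop
endfacet
facet normal -0.973 -0.209 -0.100
outer loop
vertex -1.564 0.449 2.453
vertex -1.544 -0.002 3.2
vertex -1.728 0.851 3.21
endloop
endfacet
facet normal -0.317 0.307 -0.897
outer loop
vertex -0.741 0.629 2.224
vertex -1.564 0.449 2.453
vertex -1.232 1.241 2.607
endloop
endfacet
facet normal 0.789 0.177 -0.589
outer loop
vertex -0.212 0.289 2.83
vertex -0.741 0.629 2.224
vertex -0.396 1.142 2.84
endloop
endfacet
facet normal 0.815 -0.419 0.399
outer loop
vertex -0.708 -0.101 3.433
vertex -0.212 0.289 2.83
vertex -0.376 0.691 3.587
endloop
endfacet
facet normal -0.992 -0.122 0.034
outer loop
vertex -0.843 -2.032 0.277
vertex -0.947 -1.038 0.804
vertex -0.943 -1.503 -0.739
endloop
endfacet
facet normal 0.092 -0.879 -0.467
outer loop
vertex 0.367 -1.342 -0.784
vertex -0.843 -2.032 0.277
vertex -0.943 -1.503 -0.739
endloop
endfacet
facet normal -0.992 -0.121 0.034
outer loop
vertex -0.943 -1.503 -0.739
vertex -0.947 -1.038 0.804
vertex -1.046 -0.509 -0.212
endloop
endfacet
facet normal -0.087 0.460 -0.884
outer loop
vertex -1.046 -0.509 -0.212
vertex 0.367 -1.342 -0.784
vertex -0.943 -1.503 -0.739
endloop
endfacet
facet normal 0.087 -0.460 0.884
outer loop
vertex -0.843 -2.032 0.277
vertex 0.363 -0.877 0.759
vertex -0.947 -1.038 0.804
endloop
endfacet
facet normal 0.092 -0.879 -0.467
outer loop
vertex 0.466 -1.871 0.232
vertex -0.843 -2.032 0.277
vertex 0.367 -1.342 -0.784
endloop
endfacet
facet normal 0.087 -0.460 0.884
outer loop
vertex 0.466 -1.871 0.232
vertex 0.363 -0.877 0.759
vertex -0.843 -2.032 0.277
endloop
endfacet
facet normal -0.092 0.880 0.467
outer loop
vertex -0.947 -1.038 0.804
vertex 0.363 -0.877 0.759
vertex -1.046 -0.509 -0.212
endloop
endfacet
facet normal -0.087 0.460 -0.884
outer loop
vertex 0.263 -0.348 -0.257
vertex 0.367 -1.342 -0.784
vertex -1.046 -0.509 -0.212
endloop
endfacet
facet normal -0.092 0.879 0.467
outer loop
vertex -1.046 -0.509 -0.212
vertex 0.363 -0.877 0.759
vertex 0.263 -0.348 -0.257
endloop
endfacet
facet normal 0.992 0.122 -0.033
outer loop
vertex 0.263 -0.348 -0.257
vertex 0.466 -1.871 0.232
vertex 0.367 -1.342 -0.784
endloop
endfacet
facet normal 0.992 0.121 -0.035
outer loop
vertex 0.363 -0.877 0.759
vertex 0.466 -1.871 0.232
vertex 0.263 -0.348 -0.257
endloop
endfacet

endsolid


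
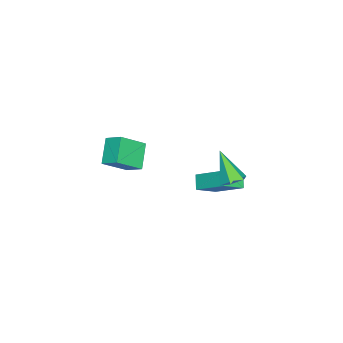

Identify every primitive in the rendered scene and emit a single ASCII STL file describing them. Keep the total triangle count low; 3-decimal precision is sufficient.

solid 
facet normal -0.701 -0.273 0.659
outer loop
vertex -3.57 2.528 -2.88
vertex -4.421 3.161 -3.523
vertex -3.907 1.118 -3.824
endloop
endfacet
facet normal 0.685 -0.511 0.519
outer loop
vertex -3.339 1.339 -4.357
vertex -3.57 2.528 -2.88
vertex -3.907 1.118 -3.824
endloop
endfacet
facet normal -0.701 -0.273 0.659
outer loop
vertex -3.907 1.118 -3.824
vertex -4.421 3.161 -3.523
vertex -4.757 1.75 -4.466
endloop
endfacet
facet normal -0.194 -0.815 -0.545
outer loop
vertex -4.757 1.75 -4.466
vertex -3.339 1.339 -4.357
vertex -3.907 1.118 -3.824
endloop
endfacet
facet normal 0.194 0.815 0.545
outer loop
vertex -3.57 2.528 -2.88
vertex -3.853 3.382 -4.056
vertex -4.421 3.161 -3.523
endloop
endfacet
facet normal 0.687 -0.510 0.518
outer loop
vertex -3.003 2.75 -3.414
vertex -3.57 2.528 -2.88
vertex -3.339 1.339 -4.357
endloop
endfacet
facet normal 0.194 0.815 0.545
outer loop
vertex -3.003 2.75 -3.414
vertex -3.853 3.382 -4.056
vertex -3.57 2.528 -2.88
endloop
endfacet
facet normal -0.686 0.510 -0.519
outer loop
vertex -4.421 3.161 -3.523
vertex -3.853 3.382 -4.056
vertex -4.757 1.75 -4.466
endloop
endfacet
facet normal -0.194 -0.815 -0.545
outer loop
vertex -4.19 1.972 -5.0
vertex -3.339 1.339 -4.357
vertex -4.757 1.75 -4.466
endloop
endfacet
facet normal -0.687 0.510 -0.517
outer loop
vertex -4.757 1.75 -4.466
vertex -3.853 3.382 -4.056
vertex -4.19 1.972 -5.0
endloop
endfacet
facet normal 0.701 0.273 -0.659
outer loop
vertex -4.19 1.972 -5.0
vertex -3.003 2.75 -3.414
vertex -3.339 1.339 -4.357
endloop
endfacet
facet normal 0.701 0.274 -0.659
outer loop
vertex -3.853 3.382 -4.056
vertex -3.003 2.75 -3.414
vertex -4.19 1.972 -5.0
endloop
endfacet
facet normal 0.289 0.465 -0.837
outer loop
vertex -0.496 3.391 -1.186
vertex -0.93 3.825 -1.095
vertex -0.362 3.9 -0.857
endloop
endfacet
facet normal 0.798 -0.461 0.388
outer loop
vertex -0.496 3.391 -1.186
vertex -0.362 3.9 -0.857
vertex -1.41 3.055 0.295
endloop
endfacet
facet normal 0.289 0.464 -0.837
outer loop
vertex -0.362 3.9 -0.857
vertex -0.93 3.825 -1.095
vertex -0.795 4.334 -0.766
endloop
endfacet
facet normal 0.534 0.373 0.759
outer loop
vertex -0.362 3.9 -0.857
vertex -0.795 4.334 -0.766
vertex -1.41 3.055 0.295
endloop
endfacet
facet normal 0.289 0.464 -0.837
outer loop
vertex -0.795 4.334 -0.766
vertex -0.93 3.825 -1.095
vertex -1.363 4.259 -1.004
endloop
endfacet
facet normal -0.355 0.692 0.629
outer loop
vertex -0.795 4.334 -0.766
vertex -1.363 4.259 -1.004
vertex -1.41 3.055 0.295
endloop
endfacet
facet normal 0.289 0.464 -0.837
outer loop
vertex -1.363 4.259 -1.004
vertex -0.93 3.825 -1.095
vertex -1.498 3.751 -1.332
endloop
endfacet
facet normal -0.976 0.177 0.128
outer loop
vertex -1.363 4.259 -1.004
vertex -1.498 3.751 -1.332
vertex -1.41 3.055 0.295
endloop
endfacet
facet normal 0.289 0.464 -0.837
outer loop
vertex -1.498 3.751 -1.332
vertex -0.93 3.825 -1.095
vertex -1.064 3.317 -1.423
endloop
endfacet
facet normal -0.711 -0.660 -0.244
outer loop
vertex -1.498 3.751 -1.332
vertex -1.064 3.317 -1.423
vertex -1.41 3.055 0.295
endloop
endfacet
facet normal 0.289 0.464 -0.837
outer loop
vertex -1.064 3.317 -1.423
vertex -0.93 3.825 -1.095
vertex -0.496 3.391 -1.186
endloop
endfacet
facet normal 0.175 -0.978 -0.114
outer loop
vertex -1.064 3.317 -1.423
vertex -0.496 3.391 -1.186
vertex -1.41 3.055 0.295
endloop
endfacet
facet normal -0.763 -0.157 0.627
outer loop
vertex -3.457 -2.97 -2.079
vertex -3.242 -2.159 -1.614
vertex -4.414 -2.163 -3.043
endloop
endfacet
facet normal -0.224 -0.845 -0.485
outer loop
vertex -3.338 -1.941 -3.926
vertex -3.457 -2.97 -2.079
vertex -4.414 -2.163 -3.043
endloop
endfacet
facet normal -0.763 -0.157 0.627
outer loop
vertex -4.414 -2.163 -3.043
vertex -3.242 -2.159 -1.614
vertex -4.199 -1.351 -2.577
endloop
endfacet
facet normal -0.606 0.511 -0.610
outer loop
vertex -4.199 -1.351 -2.577
vertex -3.338 -1.941 -3.926
vertex -4.414 -2.163 -3.043
endloop
endfacet
facet normal 0.606 -0.510 0.610
outer loop
vertex -3.457 -2.97 -2.079
vertex -2.166 -1.937 -2.497
vertex -3.242 -2.159 -1.614
endloop
endfacet
facet normal -0.225 -0.845 -0.485
outer loop
vertex -2.381 -2.749 -2.963
vertex -3.457 -2.97 -2.079
vertex -3.338 -1.941 -3.926
endloop
endfacet
facet normal 0.606 -0.511 0.610
outer loop
vertex -2.381 -2.749 -2.963
vertex -2.166 -1.937 -2.497
vertex -3.457 -2.97 -2.079
endloop
endfacet
facet normal 0.224 0.845 0.486
outer loop
vertex -3.242 -2.159 -1.614
vertex -2.166 -1.937 -2.497
vertex -4.199 -1.351 -2.577
endloop
endfacet
facet normal -0.606 0.510 -0.610
outer loop
vertex -3.123 -1.13 -3.461
vertex -3.338 -1.941 -3.926
vertex -4.199 -1.351 -2.577
endloop
endfacet
facet normal 0.225 0.845 0.485
outer loop
vertex -4.199 -1.351 -2.577
vertex -2.166 -1.937 -2.497
vertex -3.123 -1.13 -3.461
endloop
endfacet
facet normal 0.763 0.157 -0.627
outer loop
vertex -3.123 -1.13 -3.461
vertex -2.381 -2.749 -2.963
vertex -3.338 -1.941 -3.926
endloop
endfacet
facet normal 0.764 0.157 -0.626
outer loop
vertex -2.166 -1.937 -2.497
vertex -2.381 -2.749 -2.963
vertex -3.123 -1.13 -3.461
endloop
endfacet

endsolid


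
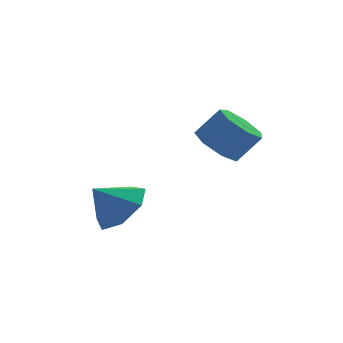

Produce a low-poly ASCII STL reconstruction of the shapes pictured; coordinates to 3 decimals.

solid 
facet normal 0.688 -0.084 -0.720
outer loop
vertex -0.26 2.6 -1.633
vertex -1.026 2.686 -2.375
vertex -0.451 3.463 -1.916
endloop
endfacet
facet normal 0.145 0.337 0.930
outer loop
vertex -0.26 2.6 -1.633
vertex -0.451 3.463 -1.916
vertex -1.914 2.794 -1.445
endloop
endfacet
facet normal 0.688 -0.083 -0.721
outer loop
vertex -0.451 3.463 -1.916
vertex -1.026 2.686 -2.375
vertex -1.076 3.741 -2.544
endloop
endfacet
facet normal -0.193 0.811 0.552
outer loop
vertex -0.451 3.463 -1.916
vertex -1.076 3.741 -2.544
vertex -1.914 2.794 -1.445
endloop
endfacet
facet normal 0.688 -0.083 -0.721
outer loop
vertex -1.076 3.741 -2.544
vertex -1.026 2.686 -2.375
vertex -1.663 3.225 -3.045
endloop
endfacet
facet normal -0.697 0.712 0.083
outer loop
vertex -1.076 3.741 -2.544
vertex -1.663 3.225 -3.045
vertex -1.914 2.794 -1.445
endloop
endfacet
facet normal 0.688 -0.083 -0.721
outer loop
vertex -1.663 3.225 -3.045
vertex -1.026 2.686 -2.375
vertex -1.77 2.303 -3.041
endloop
endfacet
facet normal -0.986 0.114 -0.124
outer loop
vertex -1.663 3.225 -3.045
vertex -1.77 2.303 -3.041
vertex -1.914 2.794 -1.445
endloop
endfacet
facet normal 0.688 -0.084 -0.720
outer loop
vertex -1.77 2.303 -3.041
vertex -1.026 2.686 -2.375
vertex -1.318 1.669 -2.535
endloop
endfacet
facet normal -0.843 -0.531 0.087
outer loop
vertex -1.77 2.303 -3.041
vertex -1.318 1.669 -2.535
vertex -1.914 2.794 -1.445
endloop
endfacet
facet normal 0.688 -0.084 -0.721
outer loop
vertex -1.318 1.669 -2.535
vertex -1.026 2.686 -2.375
vertex -0.645 1.802 -1.909
endloop
endfacet
facet normal -0.374 -0.740 0.559
outer loop
vertex -1.318 1.669 -2.535
vertex -0.645 1.802 -1.909
vertex -1.914 2.794 -1.445
endloop
endfacet
facet normal 0.689 -0.083 -0.720
outer loop
vertex -0.645 1.802 -1.909
vertex -1.026 2.686 -2.375
vertex -0.26 2.6 -1.633
endloop
endfacet
facet normal 0.065 -0.354 0.933
outer loop
vertex -0.645 1.802 -1.909
vertex -0.26 2.6 -1.633
vertex -1.914 2.794 -1.445
endloop
endfacet
facet normal -0.631 0.108 -0.768
outer loop
vertex 1.925 0.454 0.211
vertex 1.511 1.075 0.639
vertex 2.178 1.148 0.101
endloop
endfacet
facet normal 0.698 -0.353 -0.623
outer loop
vertex 1.925 0.454 0.211
vertex 2.178 1.148 0.101
vertex 2.683 0.325 1.133
endloop
endfacet
facet normal 0.697 -0.354 -0.623
outer loop
vertex 2.683 0.325 1.133
vertex 2.178 1.148 0.101
vertex 2.936 1.019 1.022
endloop
endfacet
facet normal 0.632 -0.108 0.767
outer loop
vertex 2.683 0.325 1.133
vertex 2.936 1.019 1.022
vertex 2.269 0.945 1.561
endloop
endfacet
facet normal -0.631 0.108 -0.768
outer loop
vertex 2.178 1.148 0.101
vertex 1.511 1.075 0.639
vertex 1.928 1.786 0.396
endloop
endfacet
facet normal 0.699 0.507 -0.504
outer loop
vertex 2.178 1.148 0.101
vertex 1.928 1.786 0.396
vertex 2.936 1.019 1.022
endloop
endfacet
facet normal 0.699 0.507 -0.504
outer loop
vertex 2.936 1.019 1.022
vertex 1.928 1.786 0.396
vertex 2.686 1.657 1.317
endloop
endfacet
facet normal 0.632 -0.107 0.767
outer loop
vertex 2.936 1.019 1.022
vertex 2.686 1.657 1.317
vertex 2.269 0.945 1.561
endloop
endfacet
facet normal -0.631 0.108 -0.768
outer loop
vertex 1.928 1.786 0.396
vertex 1.511 1.075 0.639
vertex 1.364 1.889 0.874
endloop
endfacet
facet normal 0.175 0.985 -0.006
outer loop
vertex 1.928 1.786 0.396
vertex 1.364 1.889 0.874
vertex 2.686 1.657 1.317
endloop
endfacet
facet normal 0.174 0.985 -0.004
outer loop
vertex 2.686 1.657 1.317
vertex 1.364 1.889 0.874
vertex 2.122 1.759 1.796
endloop
endfacet
facet normal 0.632 -0.107 0.767
outer loop
vertex 2.686 1.657 1.317
vertex 2.122 1.759 1.796
vertex 2.269 0.945 1.561
endloop
endfacet
facet normal -0.632 0.107 -0.767
outer loop
vertex 1.364 1.889 0.874
vertex 1.511 1.075 0.639
vertex 0.911 1.378 1.176
endloop
endfacet
facet normal -0.482 0.721 0.498
outer loop
vertex 1.364 1.889 0.874
vertex 0.911 1.378 1.176
vertex 2.122 1.759 1.796
endloop
endfacet
facet normal -0.482 0.721 0.497
outer loop
vertex 2.122 1.759 1.796
vertex 0.911 1.378 1.176
vertex 1.669 1.249 2.097
endloop
endfacet
facet normal 0.631 -0.108 0.768
outer loop
vertex 2.122 1.759 1.796
vertex 1.669 1.249 2.097
vertex 2.269 0.945 1.561
endloop
endfacet
facet normal -0.632 0.108 -0.767
outer loop
vertex 0.911 1.378 1.176
vertex 1.511 1.075 0.639
vertex 0.91 0.639 1.073
endloop
endfacet
facet normal -0.775 -0.086 0.626
outer loop
vertex 0.911 1.378 1.176
vertex 0.91 0.639 1.073
vertex 1.669 1.249 2.097
endloop
endfacet
facet normal -0.776 -0.085 0.626
outer loop
vertex 1.669 1.249 2.097
vertex 0.91 0.639 1.073
vertex 1.667 0.51 1.994
endloop
endfacet
facet normal 0.631 -0.109 0.768
outer loop
vertex 1.669 1.249 2.097
vertex 1.667 0.51 1.994
vertex 2.269 0.945 1.561
endloop
endfacet
facet normal -0.632 0.107 -0.767
outer loop
vertex 0.91 0.639 1.073
vertex 1.511 1.075 0.639
vertex 1.361 0.228 0.644
endloop
endfacet
facet normal -0.485 -0.827 0.283
outer loop
vertex 0.91 0.639 1.073
vertex 1.361 0.228 0.644
vertex 1.667 0.51 1.994
endloop
endfacet
facet normal -0.486 -0.827 0.283
outer loop
vertex 1.667 0.51 1.994
vertex 1.361 0.228 0.644
vertex 2.119 0.098 1.565
endloop
endfacet
facet normal 0.631 -0.108 0.768
outer loop
vertex 1.667 0.51 1.994
vertex 2.119 0.098 1.565
vertex 2.269 0.945 1.561
endloop
endfacet
facet normal -0.632 0.107 -0.767
outer loop
vertex 1.361 0.228 0.644
vertex 1.511 1.075 0.639
vertex 1.925 0.454 0.211
endloop
endfacet
facet normal 0.170 -0.947 -0.273
outer loop
vertex 1.361 0.228 0.644
vertex 1.925 0.454 0.211
vertex 2.119 0.098 1.565
endloop
endfacet
facet normal 0.172 -0.946 -0.273
outer loop
vertex 2.119 0.098 1.565
vertex 1.925 0.454 0.211
vertex 2.683 0.325 1.133
endloop
endfacet
facet normal 0.632 -0.108 0.768
outer loop
vertex 2.119 0.098 1.565
vertex 2.683 0.325 1.133
vertex 2.269 0.945 1.561
endloop
endfacet

endsolid


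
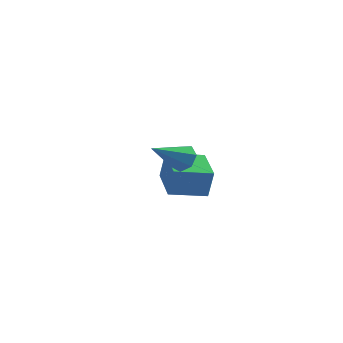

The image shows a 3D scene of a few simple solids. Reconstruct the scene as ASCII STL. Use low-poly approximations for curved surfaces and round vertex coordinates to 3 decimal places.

solid 
facet normal -0.498 0.846 0.188
outer loop
vertex -3.583 1.731 1.559
vertex -2.105 2.655 1.316
vertex -3.896 1.86 0.149
endloop
endfacet
facet normal -0.840 -0.525 0.138
outer loop
vertex -2.875 0.125 -0.236
vertex -3.583 1.731 1.559
vertex -3.896 1.86 0.149
endloop
endfacet
facet normal -0.498 0.846 0.188
outer loop
vertex -3.896 1.86 0.149
vertex -2.105 2.655 1.316
vertex -2.418 2.784 -0.094
endloop
endfacet
facet normal -0.216 0.089 -0.972
outer loop
vertex -2.418 2.784 -0.094
vertex -2.875 0.125 -0.236
vertex -3.896 1.86 0.149
endloop
endfacet
facet normal 0.216 -0.089 0.972
outer loop
vertex -3.583 1.731 1.559
vertex -1.084 0.92 0.931
vertex -2.105 2.655 1.316
endloop
endfacet
facet normal -0.840 -0.525 0.138
outer loop
vertex -2.562 -0.004 1.174
vertex -3.583 1.731 1.559
vertex -2.875 0.125 -0.236
endloop
endfacet
facet normal 0.216 -0.089 0.972
outer loop
vertex -2.562 -0.004 1.174
vertex -1.084 0.92 0.931
vertex -3.583 1.731 1.559
endloop
endfacet
facet normal 0.840 0.525 -0.138
outer loop
vertex -2.105 2.655 1.316
vertex -1.084 0.92 0.931
vertex -2.418 2.784 -0.094
endloop
endfacet
facet normal -0.216 0.089 -0.972
outer loop
vertex -1.397 1.049 -0.479
vertex -2.875 0.125 -0.236
vertex -2.418 2.784 -0.094
endloop
endfacet
facet normal 0.840 0.525 -0.138
outer loop
vertex -2.418 2.784 -0.094
vertex -1.084 0.92 0.931
vertex -1.397 1.049 -0.479
endloop
endfacet
facet normal 0.498 -0.846 -0.188
outer loop
vertex -1.397 1.049 -0.479
vertex -2.562 -0.004 1.174
vertex -2.875 0.125 -0.236
endloop
endfacet
facet normal 0.498 -0.846 -0.188
outer loop
vertex -1.084 0.92 0.931
vertex -2.562 -0.004 1.174
vertex -1.397 1.049 -0.479
endloop
endfacet
facet normal 0.450 0.751 -0.483
outer loop
vertex -0.867 -2.545 3.649
vertex -1.137 -2.784 3.026
vertex -1.425 -2.314 3.488
endloop
endfacet
facet normal -0.161 0.273 0.949
outer loop
vertex -0.867 -2.545 3.649
vertex -1.425 -2.314 3.488
vertex -1.983 -4.196 3.934
endloop
endfacet
facet normal 0.450 0.751 -0.483
outer loop
vertex -1.425 -2.314 3.488
vertex -1.137 -2.784 3.026
vertex -1.766 -2.437 2.979
endloop
endfacet
facet normal -0.815 0.351 0.461
outer loop
vertex -1.425 -2.314 3.488
vertex -1.766 -2.437 2.979
vertex -1.983 -4.196 3.934
endloop
endfacet
facet normal 0.450 0.751 -0.483
outer loop
vertex -1.766 -2.437 2.979
vertex -1.137 -2.784 3.026
vertex -1.633 -2.822 2.505
endloop
endfacet
facet normal -0.967 -0.019 -0.255
outer loop
vertex -1.766 -2.437 2.979
vertex -1.633 -2.822 2.505
vertex -1.983 -4.196 3.934
endloop
endfacet
facet normal 0.450 0.751 -0.483
outer loop
vertex -1.633 -2.822 2.505
vertex -1.137 -2.784 3.026
vertex -1.127 -3.178 2.423
endloop
endfacet
facet normal -0.501 -0.559 -0.661
outer loop
vertex -1.633 -2.822 2.505
vertex -1.127 -3.178 2.423
vertex -1.983 -4.196 3.934
endloop
endfacet
facet normal 0.450 0.751 -0.483
outer loop
vertex -1.127 -3.178 2.423
vertex -1.137 -2.784 3.026
vertex -0.628 -3.238 2.794
endloop
endfacet
facet normal 0.231 -0.863 -0.450
outer loop
vertex -1.127 -3.178 2.423
vertex -0.628 -3.238 2.794
vertex -1.983 -4.196 3.934
endloop
endfacet
facet normal 0.450 0.751 -0.483
outer loop
vertex -0.628 -3.238 2.794
vertex -1.137 -2.784 3.026
vertex -0.513 -2.956 3.34
endloop
endfacet
facet normal 0.679 -0.701 0.219
outer loop
vertex -0.628 -3.238 2.794
vertex -0.513 -2.956 3.34
vertex -1.983 -4.196 3.934
endloop
endfacet
facet normal 0.450 0.751 -0.483
outer loop
vertex -0.513 -2.956 3.34
vertex -1.137 -2.784 3.026
vertex -0.867 -2.545 3.649
endloop
endfacet
facet normal 0.505 -0.197 0.840
outer loop
vertex -0.513 -2.956 3.34
vertex -0.867 -2.545 3.649
vertex -1.983 -4.196 3.934
endloop
endfacet

endsolid


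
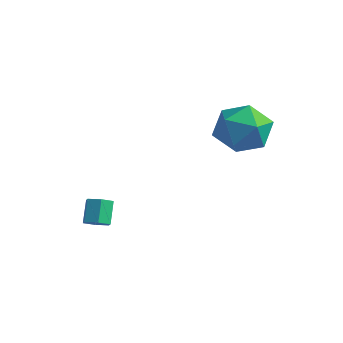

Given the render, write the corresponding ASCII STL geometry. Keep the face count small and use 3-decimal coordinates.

solid 
facet normal -0.470 0.798 -0.377
outer loop
vertex 1.559 4.464 0.675
vertex 0.484 3.922 0.867
vertex 0.977 4.622 1.735
endloop
endfacet
facet normal 0.145 0.987 -0.068
outer loop
vertex 1.559 4.464 0.675
vertex 0.977 4.622 1.735
vertex 2.184 4.444 1.723
endloop
endfacet
facet normal 0.672 0.630 -0.389
outer loop
vertex 1.559 4.464 0.675
vertex 2.184 4.444 1.723
vertex 2.436 3.634 0.847
endloop
endfacet
facet normal 0.384 0.220 -0.897
outer loop
vertex 1.559 4.464 0.675
vertex 2.436 3.634 0.847
vertex 1.386 3.311 0.318
endloop
endfacet
facet normal -0.322 0.324 -0.890
outer loop
vertex 1.559 4.464 0.675
vertex 1.386 3.311 0.318
vertex 0.484 3.922 0.867
endloop
endfacet
facet normal 0.121 0.779 0.615
outer loop
vertex 2.184 4.444 1.723
vertex 0.977 4.622 1.735
vertex 1.494 3.889 2.562
endloop
endfacet
facet normal -0.873 0.473 0.115
outer loop
vertex 0.977 4.622 1.735
vertex 0.484 3.922 0.867
vertex 0.444 3.566 2.033
endloop
endfacet
facet normal -0.634 -0.293 -0.715
outer loop
vertex 0.484 3.922 0.867
vertex 1.386 3.311 0.318
vertex 0.696 2.756 1.157
endloop
endfacet
facet normal 0.508 -0.462 -0.727
outer loop
vertex 1.386 3.311 0.318
vertex 2.436 3.634 0.847
vertex 1.903 2.578 1.145
endloop
endfacet
facet normal 0.975 0.201 0.095
outer loop
vertex 2.436 3.634 0.847
vertex 2.184 4.444 1.723
vertex 2.396 3.278 2.013
endloop
endfacet
facet normal -0.384 -0.220 0.897
outer loop
vertex 1.321 2.736 2.205
vertex 1.494 3.889 2.562
vertex 0.444 3.566 2.033
endloop
endfacet
facet normal -0.672 -0.630 0.389
outer loop
vertex 1.321 2.736 2.205
vertex 0.444 3.566 2.033
vertex 0.696 2.756 1.157
endloop
endfacet
facet normal -0.145 -0.987 0.068
outer loop
vertex 1.321 2.736 2.205
vertex 0.696 2.756 1.157
vertex 1.903 2.578 1.145
endloop
endfacet
facet normal 0.470 -0.798 0.377
outer loop
vertex 1.321 2.736 2.205
vertex 1.903 2.578 1.145
vertex 2.396 3.278 2.013
endloop
endfacet
facet normal 0.322 -0.324 0.890
outer loop
vertex 1.321 2.736 2.205
vertex 2.396 3.278 2.013
vertex 1.494 3.889 2.562
endloop
endfacet
facet normal -0.508 0.462 0.727
outer loop
vertex 0.444 3.566 2.033
vertex 1.494 3.889 2.562
vertex 0.977 4.622 1.735
endloop
endfacet
facet normal -0.975 -0.201 -0.095
outer loop
vertex 0.696 2.756 1.157
vertex 0.444 3.566 2.033
vertex 0.484 3.922 0.867
endloop
endfacet
facet normal -0.121 -0.779 -0.615
outer loop
vertex 1.903 2.578 1.145
vertex 0.696 2.756 1.157
vertex 1.386 3.311 0.318
endloop
endfacet
facet normal 0.873 -0.473 -0.115
outer loop
vertex 2.396 3.278 2.013
vertex 1.903 2.578 1.145
vertex 2.436 3.634 0.847
endloop
endfacet
facet normal 0.634 0.293 0.715
outer loop
vertex 1.494 3.889 2.562
vertex 2.396 3.278 2.013
vertex 2.184 4.444 1.723
endloop
endfacet
facet normal 0.356 -0.518 -0.777
outer loop
vertex -1.169 -1.264 -2.468
vertex -1.521 -1.005 -2.802
vertex -1.021 -0.795 -2.713
endloop
endfacet
facet normal 0.895 -0.051 0.443
outer loop
vertex -1.169 -1.264 -2.468
vertex -1.021 -0.795 -2.713
vertex -1.546 -0.713 -1.644
endloop
endfacet
facet normal 0.895 -0.050 0.443
outer loop
vertex -1.546 -0.713 -1.644
vertex -1.021 -0.795 -2.713
vertex -1.398 -0.244 -1.89
endloop
endfacet
facet normal -0.355 0.520 0.777
outer loop
vertex -1.546 -0.713 -1.644
vertex -1.398 -0.244 -1.89
vertex -1.899 -0.455 -1.978
endloop
endfacet
facet normal 0.356 -0.520 -0.776
outer loop
vertex -1.021 -0.795 -2.713
vertex -1.521 -1.005 -2.802
vertex -1.373 -0.536 -3.048
endloop
endfacet
facet normal 0.682 0.713 -0.165
outer loop
vertex -1.021 -0.795 -2.713
vertex -1.373 -0.536 -3.048
vertex -1.398 -0.244 -1.89
endloop
endfacet
facet normal 0.681 0.713 -0.165
outer loop
vertex -1.398 -0.244 -1.89
vertex -1.373 -0.536 -3.048
vertex -1.75 0.015 -2.224
endloop
endfacet
facet normal -0.355 0.519 0.777
outer loop
vertex -1.398 -0.244 -1.89
vertex -1.75 0.015 -2.224
vertex -1.899 -0.455 -1.978
endloop
endfacet
facet normal 0.355 -0.520 -0.777
outer loop
vertex -1.373 -0.536 -3.048
vertex -1.521 -1.005 -2.802
vertex -1.874 -0.747 -3.136
endloop
endfacet
facet normal -0.215 0.764 -0.609
outer loop
vertex -1.373 -0.536 -3.048
vertex -1.874 -0.747 -3.136
vertex -1.75 0.015 -2.224
endloop
endfacet
facet normal -0.215 0.764 -0.609
outer loop
vertex -1.75 0.015 -2.224
vertex -1.874 -0.747 -3.136
vertex -2.251 -0.196 -2.312
endloop
endfacet
facet normal -0.355 0.519 0.777
outer loop
vertex -1.75 0.015 -2.224
vertex -2.251 -0.196 -2.312
vertex -1.899 -0.455 -1.978
endloop
endfacet
facet normal 0.355 -0.520 -0.777
outer loop
vertex -1.874 -0.747 -3.136
vertex -1.521 -1.005 -2.802
vertex -2.022 -1.216 -2.89
endloop
endfacet
facet normal -0.895 0.050 -0.443
outer loop
vertex -1.874 -0.747 -3.136
vertex -2.022 -1.216 -2.89
vertex -2.251 -0.196 -2.312
endloop
endfacet
facet normal -0.895 0.051 -0.444
outer loop
vertex -2.251 -0.196 -2.312
vertex -2.022 -1.216 -2.89
vertex -2.399 -0.665 -2.067
endloop
endfacet
facet normal -0.356 0.518 0.777
outer loop
vertex -2.251 -0.196 -2.312
vertex -2.399 -0.665 -2.067
vertex -1.899 -0.455 -1.978
endloop
endfacet
facet normal 0.355 -0.519 -0.777
outer loop
vertex -2.022 -1.216 -2.89
vertex -1.521 -1.005 -2.802
vertex -1.67 -1.475 -2.556
endloop
endfacet
facet normal -0.681 -0.713 0.165
outer loop
vertex -2.022 -1.216 -2.89
vertex -1.67 -1.475 -2.556
vertex -2.399 -0.665 -2.067
endloop
endfacet
facet normal -0.682 -0.713 0.165
outer loop
vertex -2.399 -0.665 -2.067
vertex -1.67 -1.475 -2.556
vertex -2.047 -0.924 -1.732
endloop
endfacet
facet normal -0.356 0.520 0.776
outer loop
vertex -2.399 -0.665 -2.067
vertex -2.047 -0.924 -1.732
vertex -1.899 -0.455 -1.978
endloop
endfacet
facet normal 0.355 -0.519 -0.777
outer loop
vertex -1.67 -1.475 -2.556
vertex -1.521 -1.005 -2.802
vertex -1.169 -1.264 -2.468
endloop
endfacet
facet normal 0.215 -0.764 0.609
outer loop
vertex -1.67 -1.475 -2.556
vertex -1.169 -1.264 -2.468
vertex -2.047 -0.924 -1.732
endloop
endfacet
facet normal 0.215 -0.764 0.609
outer loop
vertex -2.047 -0.924 -1.732
vertex -1.169 -1.264 -2.468
vertex -1.546 -0.713 -1.644
endloop
endfacet
facet normal -0.355 0.520 0.777
outer loop
vertex -2.047 -0.924 -1.732
vertex -1.546 -0.713 -1.644
vertex -1.899 -0.455 -1.978
endloop
endfacet

endsolid
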